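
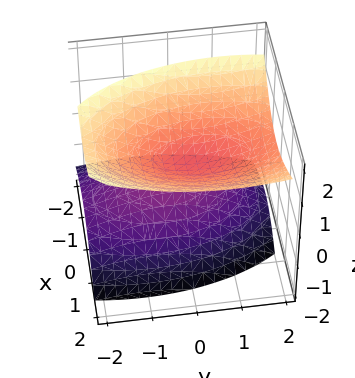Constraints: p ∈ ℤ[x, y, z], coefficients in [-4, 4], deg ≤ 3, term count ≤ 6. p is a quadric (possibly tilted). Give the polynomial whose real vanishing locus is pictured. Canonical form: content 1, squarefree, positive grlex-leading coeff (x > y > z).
3*x^2 - 2*x*z + y^2 - y*z - 3*z^2 + 1

1. There are 2 components. They look like related sheets of one shape, so recover p as a whole.
2. deg p = 2. The shape is more complex than any degree-1 surface.
3. Reading off the gridlines: the surface avoids every integer y-axis point in the box; no x-intercept at any integer in the box.
4. Solving for integer coefficients yields p as stated.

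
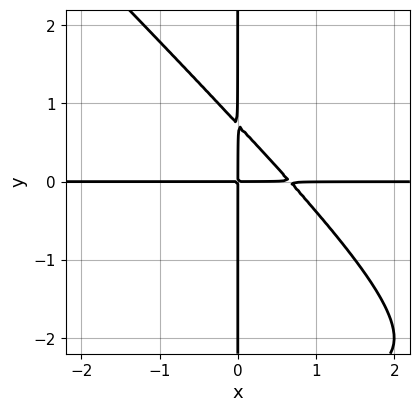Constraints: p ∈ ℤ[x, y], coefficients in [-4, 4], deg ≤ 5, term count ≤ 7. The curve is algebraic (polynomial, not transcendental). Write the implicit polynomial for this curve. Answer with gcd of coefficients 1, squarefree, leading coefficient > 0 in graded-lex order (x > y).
x^2*y^2 + x*y^3 + 3*x^2*y + 2*x*y^2 - 2*x*y

First, degree: a generic line meets the curve in up to 4 points, so deg p = 4.
Next, from the visible intercepts: every point of the x-axis in the box is on the curve; the visible y-axis segment lies entirely on the curve.
Finally, matching integer coefficients to the picture gives p.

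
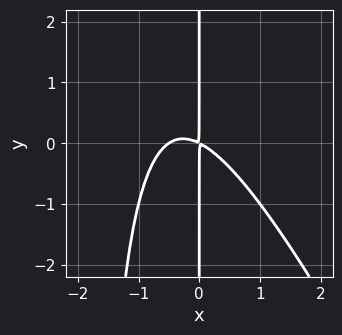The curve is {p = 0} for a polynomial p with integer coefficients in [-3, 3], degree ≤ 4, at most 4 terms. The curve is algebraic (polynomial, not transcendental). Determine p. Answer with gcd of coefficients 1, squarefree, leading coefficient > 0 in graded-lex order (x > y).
2*x^3 + x^2*y + x^2 + 2*x*y

1. The degree is 3 — no degree-2 curve has this shape.
2. Checking where it meets the axes: every point of the y-axis in the box is on the curve.
3. The integer polynomial consistent with all of this is the stated p.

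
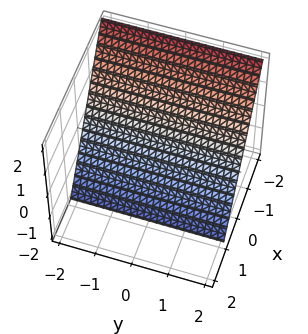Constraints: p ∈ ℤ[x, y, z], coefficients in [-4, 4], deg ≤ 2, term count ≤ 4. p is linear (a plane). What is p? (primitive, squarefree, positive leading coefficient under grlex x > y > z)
First, the degree is 1 — the surface is flat (a plane).
Next, from the axis intercepts and sections: it meets the z-axis at z = -1 (among the integer gridlines); it misses every integer gridline on the y-axis.
Finally, solving for integer coefficients yields p as stated.

3*x + 2*z + 2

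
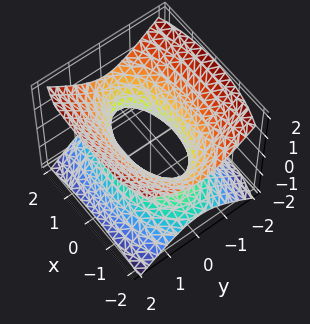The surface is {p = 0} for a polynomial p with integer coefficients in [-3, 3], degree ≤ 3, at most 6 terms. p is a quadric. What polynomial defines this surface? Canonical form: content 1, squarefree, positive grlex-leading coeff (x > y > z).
(a) Degree: an hourglass — one-sheet hyperboloid; a quadric, so deg p = 2.
(b) Symmetries: mirror symmetry y ↦ −y ⇒ only even powers of y; mirror symmetry x ↦ −x ⇒ only even powers of x; mirror symmetry z ↦ −z ⇒ only even powers of z.
(c) Against the integer gridlines: the surface avoids every integer z-axis point in the box.
(d) Assembling these constraints gives the stated polynomial.

x^2 + 3*y^2 - 3*z^2 - 2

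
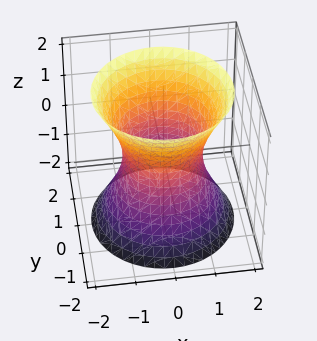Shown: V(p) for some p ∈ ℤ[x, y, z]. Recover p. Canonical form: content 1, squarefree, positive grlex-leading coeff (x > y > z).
First, deg p = 2. No degree-1 surface has this shape.
Then, symmetries: rotational symmetry about the z-axis ⇒ p depends on x, y only through x² + y².
Next, reading off the gridlines: it misses every integer gridline on the z-axis; the y-axis gridline crossings are at y ∈ {-1, 1}.
Finally, solving for integer coefficients yields p as stated. Check: (-1, 0, 0) on the x-axis lies on the surface, and p(-1, 0, 0) = 0. ✓

2*x^2 + 2*y^2 - z^2 - 2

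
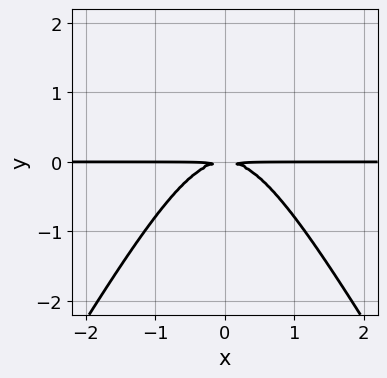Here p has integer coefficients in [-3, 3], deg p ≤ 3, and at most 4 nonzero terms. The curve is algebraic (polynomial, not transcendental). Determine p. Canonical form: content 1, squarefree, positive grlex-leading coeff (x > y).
(a) deg p = 3. No degree-2 curve has this shape.
(b) Symmetries: the x ↦ −x reflection is a symmetry, so x appears only in even powers.
(c) Observable constraints: every point of the x-axis in the box is on the curve.
(d) Solving for integer coefficients yields p as stated.

3*x^2*y - y^3 + 3*y^2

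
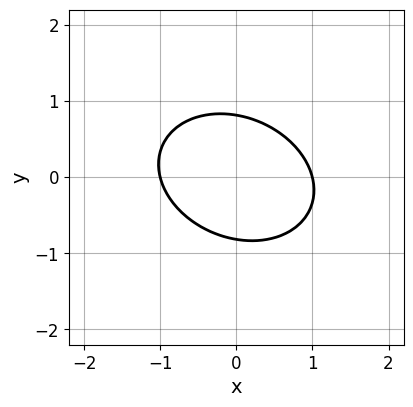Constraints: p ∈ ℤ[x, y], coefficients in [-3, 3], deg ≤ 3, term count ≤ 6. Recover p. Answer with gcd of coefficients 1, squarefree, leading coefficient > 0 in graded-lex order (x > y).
2*x^2 + x*y + 3*y^2 - 2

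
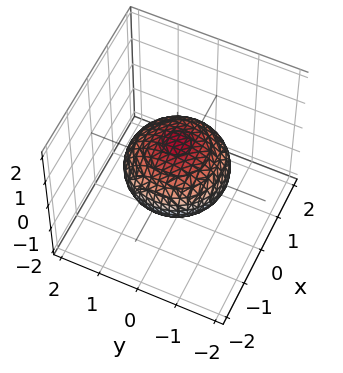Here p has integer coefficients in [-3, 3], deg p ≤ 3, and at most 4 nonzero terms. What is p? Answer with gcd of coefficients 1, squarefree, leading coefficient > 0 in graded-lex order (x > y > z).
2*x^2 + 2*y^2 + 3*z^2 - 3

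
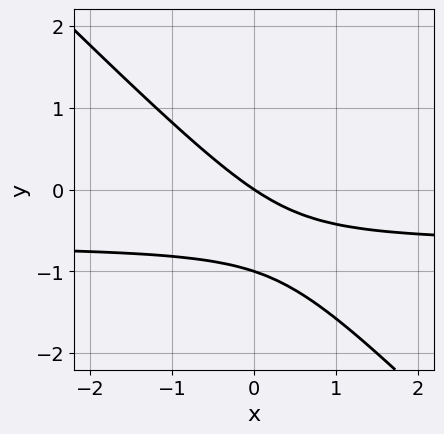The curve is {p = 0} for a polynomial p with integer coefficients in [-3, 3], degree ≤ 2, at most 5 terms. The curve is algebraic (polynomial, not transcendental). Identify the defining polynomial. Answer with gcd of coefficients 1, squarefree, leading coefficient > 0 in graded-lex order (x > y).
Degree: no degree-1 curve has this shape, so deg p = 2.
Reading off the gridlines: among the integer gridlines, it crosses the y-axis at y ∈ {-1, 0}; it meets the x-axis at x = 0 (among the integer gridlines).
Solving for integer coefficients yields p as stated.

3*x*y + 3*y^2 + 2*x + 3*y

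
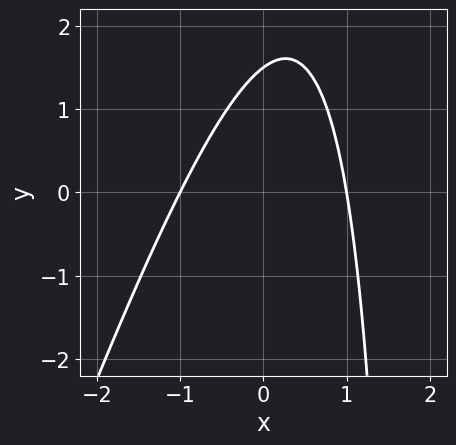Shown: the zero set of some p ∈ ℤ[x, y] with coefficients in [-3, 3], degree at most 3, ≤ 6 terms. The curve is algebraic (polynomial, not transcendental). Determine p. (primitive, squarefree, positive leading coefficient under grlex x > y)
3*x^2 - x*y + 2*y - 3

(a) deg p = 2. The shape is more complex than any degree-1 curve.
(b) From the visible intercepts: among the integer gridlines, it crosses the x-axis at x ∈ {-1, 1}.
(c) Together with the visible shape, these determine p as stated.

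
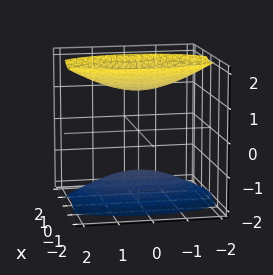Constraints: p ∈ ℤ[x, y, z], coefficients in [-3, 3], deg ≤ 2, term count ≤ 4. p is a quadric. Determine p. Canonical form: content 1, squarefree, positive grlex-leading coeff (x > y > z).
First, the picture has 2 separate pieces. They look like related sheets of one shape, so recover p as a whole.
Next, the degree is 2 — two separate bowl-shaped sheets opening away from each other; a quadric.
Next, symmetries: mirror symmetry z ↦ −z ⇒ only even powers of z; mirror symmetry x ↦ −x ⇒ only even powers of x; the y ↦ −y reflection is a symmetry, so y appears only in even powers.
Next, checking where it meets the axes: the surface avoids every integer y-axis point in the box; it misses every integer gridline on the x-axis.
Finally, putting this together gives p.

3*x^2 + y^2 - 2*z^2 + 3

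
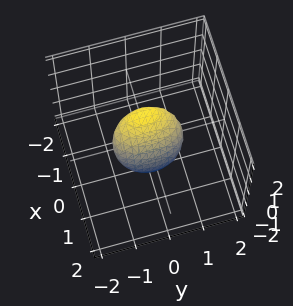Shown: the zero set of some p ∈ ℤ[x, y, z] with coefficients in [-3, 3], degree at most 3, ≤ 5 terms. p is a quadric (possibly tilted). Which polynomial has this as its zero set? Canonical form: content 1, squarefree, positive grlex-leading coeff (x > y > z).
First, the degree is 2 — no degree-1 surface has this shape.
Next, from the axis intercepts and sections: the y-axis gridline crossings are at y ∈ {-1, 1}.
Finally, assembling these constraints gives the stated polynomial.

3*x^2 + 3*x*z + y^2 + 2*z^2 - 1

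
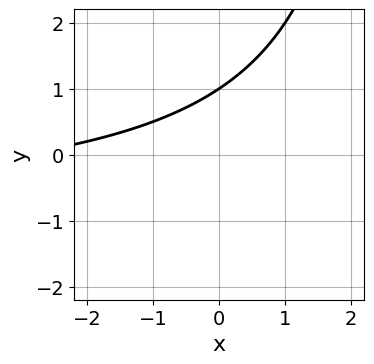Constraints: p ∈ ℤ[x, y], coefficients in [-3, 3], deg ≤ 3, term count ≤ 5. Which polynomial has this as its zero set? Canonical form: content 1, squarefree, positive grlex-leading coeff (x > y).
x*y + x - 3*y + 3

The degree is 2 — the shape is more complex than any degree-1 curve.
Against the integer gridlines: no x-intercept at any integer in the box; one y-axis crossing is at y = 1.
Solving for integer coefficients yields p as stated.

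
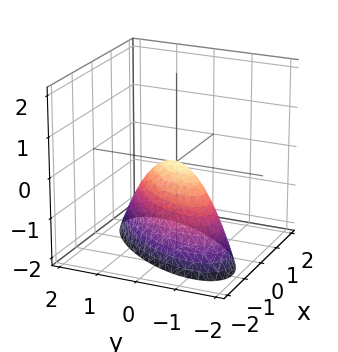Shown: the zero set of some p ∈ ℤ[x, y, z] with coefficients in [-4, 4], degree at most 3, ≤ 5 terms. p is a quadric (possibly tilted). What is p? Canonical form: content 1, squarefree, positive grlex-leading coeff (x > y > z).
3*x^2 - 3*x*y + 2*y^2 + 2*z

First, degree: a generic line meets the surface in up to 2 points, so deg p = 2.
Next, from the visible intercepts: it meets the y-axis at y = 0 (among the integer gridlines); it crosses the z-axis at the gridline z = 0; one x-axis crossing is at x = 0.
Finally, putting this together gives p.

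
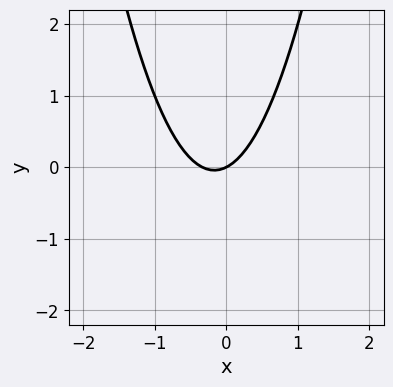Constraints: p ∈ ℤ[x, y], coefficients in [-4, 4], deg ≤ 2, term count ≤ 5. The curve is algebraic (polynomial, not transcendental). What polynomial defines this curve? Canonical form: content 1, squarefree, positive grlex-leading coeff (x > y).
The degree is 2 — no degree-1 curve has this shape.
Reading off the gridlines: it meets the x-axis at x = 0 (among the integer gridlines); it crosses the y-axis at the gridline y = 0.
Solving for integer coefficients yields p as stated.

3*x^2 + x - 2*y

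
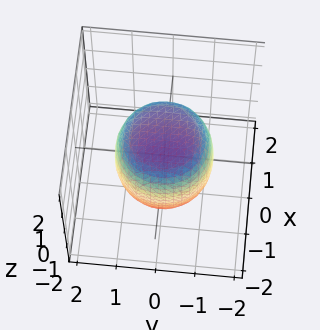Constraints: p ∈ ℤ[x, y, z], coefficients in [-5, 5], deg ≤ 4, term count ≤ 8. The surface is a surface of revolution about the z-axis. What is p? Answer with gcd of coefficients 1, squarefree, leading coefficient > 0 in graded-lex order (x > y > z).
2*x^4 + 4*x^2*y^2 + 2*y^4 - x^2 - y^2 + 2*z^2 - 3

1. Degree: a generic line meets the surface in up to 4 points, so deg p = 4.
2. Symmetries: the z-axis is an axis of rotation, so x and y enter only as x² + y².
3. Against the integer gridlines: a circular section at z = 1 has radius exactly 1.
4. Putting this together gives p.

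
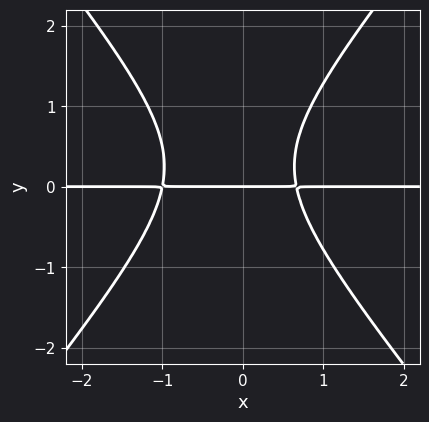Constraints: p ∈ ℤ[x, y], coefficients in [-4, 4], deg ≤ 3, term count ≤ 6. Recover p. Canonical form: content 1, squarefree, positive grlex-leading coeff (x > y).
3*x^2*y - 2*y^3 + x*y + y^2 - 2*y

First, degree: no degree-2 curve has this shape, so deg p = 3.
Then, observable constraints: it meets the y-axis at y = 0 (among the integer gridlines); every point of the x-axis in the box is on the curve.
Finally, putting this together gives p.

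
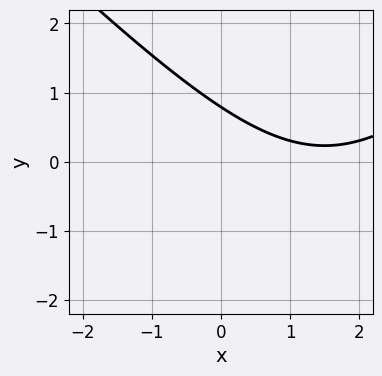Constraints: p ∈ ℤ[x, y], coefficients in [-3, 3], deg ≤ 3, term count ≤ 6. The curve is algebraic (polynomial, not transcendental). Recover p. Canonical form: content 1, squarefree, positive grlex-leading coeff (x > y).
x^2 - y^2 - 3*x - 3*y + 3

deg p = 2. The shape is more complex than any degree-1 curve.
Reading off the gridlines: it misses every integer gridline on the x-axis.
Fitting integer coefficients to these (and the overall shape) gives p.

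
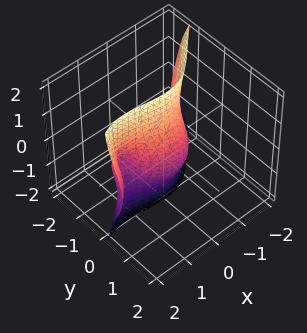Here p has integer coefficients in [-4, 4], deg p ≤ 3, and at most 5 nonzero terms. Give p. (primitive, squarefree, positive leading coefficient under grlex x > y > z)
Degree: a generic line meets the surface in up to 3 points, so deg p = 3.
Reading off the gridlines: it crosses the x-axis at the gridline x = 1; no z-intercept at any integer in the box.
Putting this together gives p.

x^3 - 3*y^3 - 2*y*z^2 - 2*x^2 + 1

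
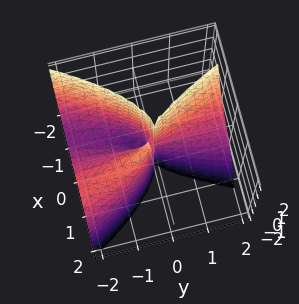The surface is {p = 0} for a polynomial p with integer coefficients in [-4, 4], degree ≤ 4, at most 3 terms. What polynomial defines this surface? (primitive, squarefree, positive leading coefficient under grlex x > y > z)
First, the degree is 3 — the shape is more complex than any degree-2 surface.
Next, against the integer gridlines: the visible z-axis segment lies entirely on the surface; it meets the x-axis at x = 0 (among the integer gridlines).
Finally, solving for integer coefficients yields p as stated. Check: (0, 2, 0) on the y-axis lies on the surface, and p(0, 2, 0) = 0. ✓

2*x^3 + y^2*z + 2*x*y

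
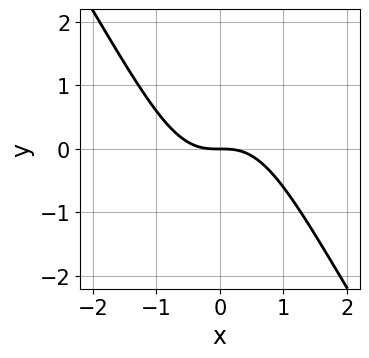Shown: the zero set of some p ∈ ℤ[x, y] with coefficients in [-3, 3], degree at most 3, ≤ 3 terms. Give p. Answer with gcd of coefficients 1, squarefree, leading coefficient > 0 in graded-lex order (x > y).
3*x^3 + 2*x^2*y + 3*y

deg p = 3. The shape is more complex than any degree-2 curve.
Observable constraints: one x-axis crossing is at x = 0; it meets the y-axis at y = 0 (among the integer gridlines).
These observations pin down the coefficients.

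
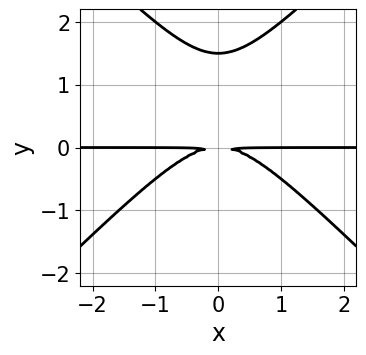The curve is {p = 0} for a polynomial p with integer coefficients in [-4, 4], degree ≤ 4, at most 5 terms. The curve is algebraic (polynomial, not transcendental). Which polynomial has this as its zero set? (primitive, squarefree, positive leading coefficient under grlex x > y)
2*x^2*y - 2*y^3 + 3*y^2

1. Degree: the shape is more complex than any degree-2 curve, so deg p = 3.
2. Symmetries: it's symmetric under x → −x, forcing even powers of x.
3. Against the integer gridlines: every point of the x-axis in the box is on the curve.
4. These observations pin down the coefficients.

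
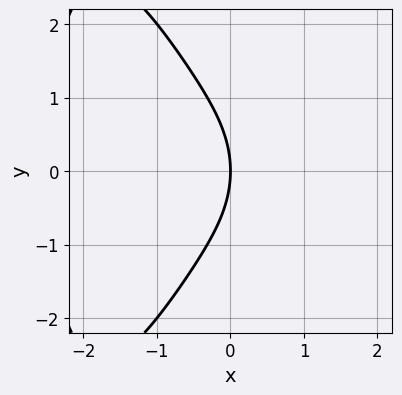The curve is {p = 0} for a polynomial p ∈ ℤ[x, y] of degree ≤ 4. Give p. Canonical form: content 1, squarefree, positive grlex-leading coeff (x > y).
(a) The degree is 4 — a generic line meets the curve in up to 4 points.
(b) Symmetries: mirror symmetry y ↦ −y ⇒ only even powers of y.
(c) Against the integer gridlines: it crosses the x-axis at the gridline x = 0; it meets the y-axis at y = 0 (among the integer gridlines).
(d) The integer polynomial consistent with all of this is the stated p.

x^4 + 2*x^3 + y^2 + 3*x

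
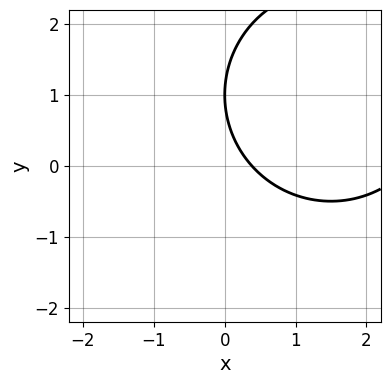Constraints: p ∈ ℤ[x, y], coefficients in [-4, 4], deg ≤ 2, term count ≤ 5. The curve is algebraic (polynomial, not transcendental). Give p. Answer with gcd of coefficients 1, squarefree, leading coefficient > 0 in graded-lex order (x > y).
x^2 + y^2 - 3*x - 2*y + 1

deg p = 2.
From the visible intercepts: it meets the y-axis at y = 1 (among the integer gridlines).
Solving for integer coefficients yields p as stated.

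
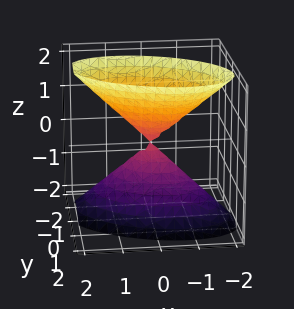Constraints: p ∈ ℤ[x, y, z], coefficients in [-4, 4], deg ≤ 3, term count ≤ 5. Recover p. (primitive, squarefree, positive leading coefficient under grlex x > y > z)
(a) The picture has 2 separate pieces.
(b) deg p = 2.
(c) Observable constraints: it meets the y-axis at y = 0 (among the integer gridlines); one z-axis crossing is at z = 0; it crosses the x-axis at the gridline x = 0.
(d) Fitting integer coefficients to these (and the overall shape) gives p.

x^2 + x*y + 2*y^2 - z^2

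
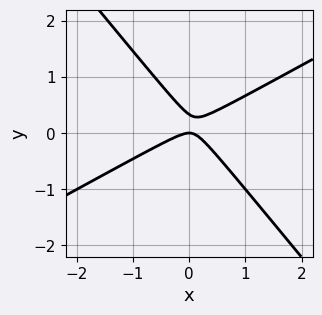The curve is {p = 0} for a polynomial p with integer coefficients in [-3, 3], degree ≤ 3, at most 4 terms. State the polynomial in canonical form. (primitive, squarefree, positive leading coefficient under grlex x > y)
2*x^2 - 2*x*y - 3*y^2 + y

Degree: no degree-1 curve has this shape, so deg p = 2.
From the axis intercepts and sections: one y-axis crossing is at y = 0; it crosses the x-axis at the gridline x = 0.
Putting this together gives p.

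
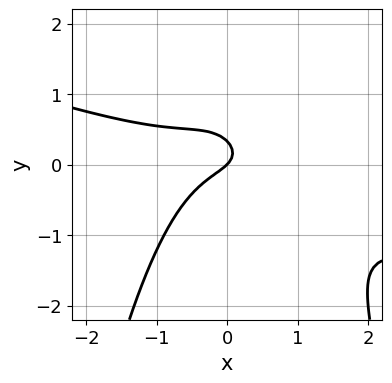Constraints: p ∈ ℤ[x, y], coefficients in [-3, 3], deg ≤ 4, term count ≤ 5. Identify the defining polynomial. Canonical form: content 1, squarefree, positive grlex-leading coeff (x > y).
deg p = 3. No degree-2 curve has this shape.
Against the integer gridlines: it meets the y-axis at y = 0 (among the integer gridlines); it meets the x-axis at x = 0 (among the integer gridlines).
Matching integer coefficients to the picture gives p.

x^3 + 3*x^2*y + 3*y^2 + x - y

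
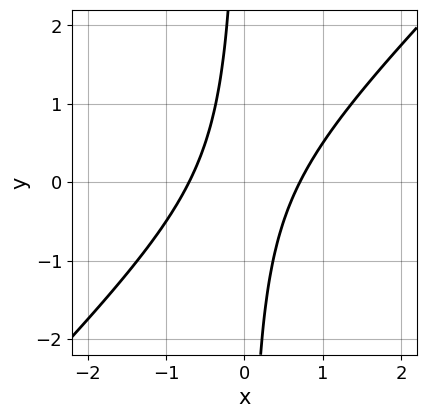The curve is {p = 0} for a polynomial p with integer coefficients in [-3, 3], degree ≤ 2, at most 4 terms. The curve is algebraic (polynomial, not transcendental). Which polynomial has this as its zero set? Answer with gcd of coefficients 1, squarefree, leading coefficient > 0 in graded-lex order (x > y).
(a) The degree is 2 — a generic line meets the curve in up to 2 points.
(b) From the visible intercepts: it misses every integer gridline on the y-axis.
(c) These observations pin down the coefficients.

2*x^2 - 2*x*y - 1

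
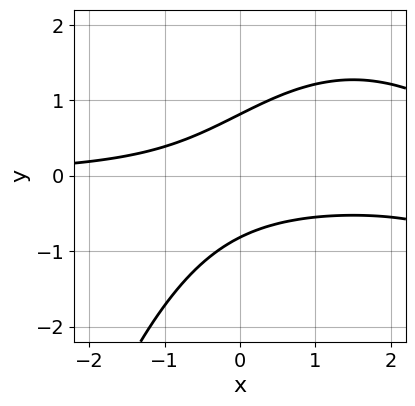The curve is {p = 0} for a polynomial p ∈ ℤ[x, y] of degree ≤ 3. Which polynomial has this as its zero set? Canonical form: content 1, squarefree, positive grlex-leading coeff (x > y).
1. Degree: the shape is more complex than any degree-2 curve, so deg p = 3.
2. Checking where it meets the axes: no x-intercept at any integer in the box.
3. These observations pin down the coefficients.

x^2*y - 3*x*y + 3*y^2 - 2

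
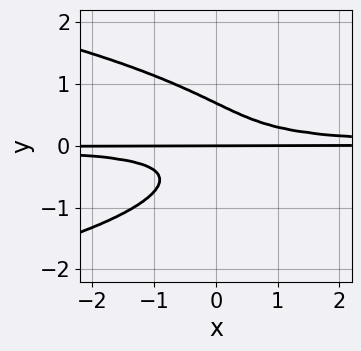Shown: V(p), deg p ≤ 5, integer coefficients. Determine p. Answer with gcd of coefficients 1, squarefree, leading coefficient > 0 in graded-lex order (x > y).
3*y^4 + 3*x*y^2 - y

(a) deg p = 4.
(b) Against the integer gridlines: the visible x-axis segment lies entirely on the curve; it crosses the y-axis at the gridline y = 0.
(c) Matching integer coefficients to the picture gives p.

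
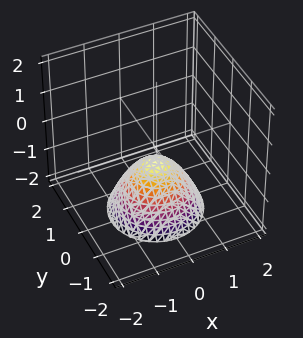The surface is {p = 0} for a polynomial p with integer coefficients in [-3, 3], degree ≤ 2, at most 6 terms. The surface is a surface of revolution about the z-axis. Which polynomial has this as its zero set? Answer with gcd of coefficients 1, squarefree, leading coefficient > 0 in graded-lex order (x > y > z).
2*x^2 + 2*y^2 + 2*z + 1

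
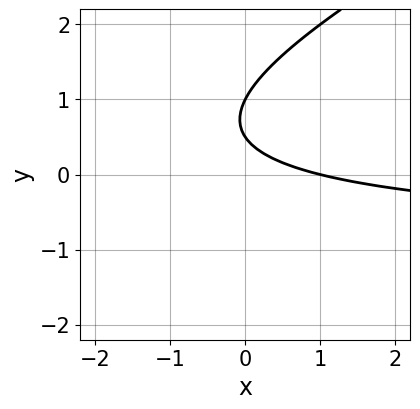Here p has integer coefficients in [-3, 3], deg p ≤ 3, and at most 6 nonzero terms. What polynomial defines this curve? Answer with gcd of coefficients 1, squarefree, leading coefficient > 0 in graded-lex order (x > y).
deg p = 2. A generic line meets the curve in up to 2 points.
Checking where it meets the axes: one x-axis crossing is at x = 1; one y-axis crossing is at y = 1.
Fitting integer coefficients to these (and the overall shape) gives p.

x*y - 2*y^2 + x + 3*y - 1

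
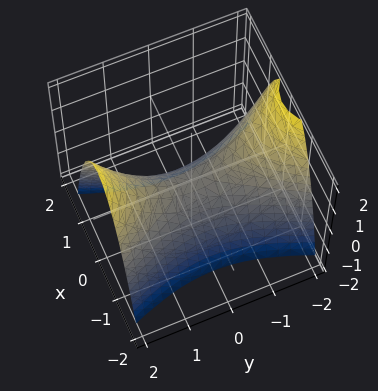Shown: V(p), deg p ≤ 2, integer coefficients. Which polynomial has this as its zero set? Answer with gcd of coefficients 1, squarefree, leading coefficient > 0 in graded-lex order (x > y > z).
3*x^2 - y^2 + 2*z

First, the degree is 2 — a hyperbolic paraboloid; a quadric.
Next, symmetries: mirror symmetry x ↦ −x ⇒ only even powers of x; mirror symmetry y ↦ −y ⇒ only even powers of y.
Then, reading off the gridlines: it crosses the x-axis at the gridline x = 0; it crosses the z-axis at the gridline z = 0.
Finally, solving for integer coefficients yields p as stated.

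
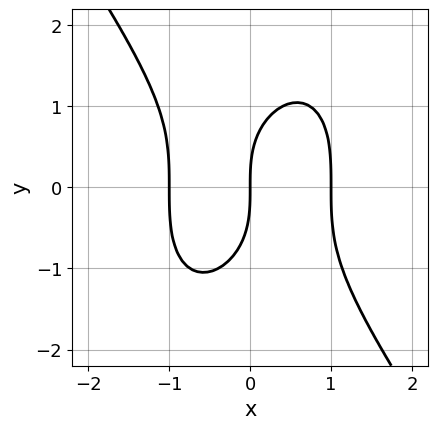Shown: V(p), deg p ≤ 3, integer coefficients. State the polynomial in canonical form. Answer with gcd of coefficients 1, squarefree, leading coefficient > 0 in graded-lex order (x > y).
(a) Degree: no degree-2 curve has this shape, so deg p = 3.
(b) Checking where it meets the axes: it meets the y-axis at y = 0 (among the integer gridlines); the x-axis gridline crossings are at x ∈ {-1, 0, 1}.
(c) Putting this together gives p.

3*x^3 + y^3 - 3*x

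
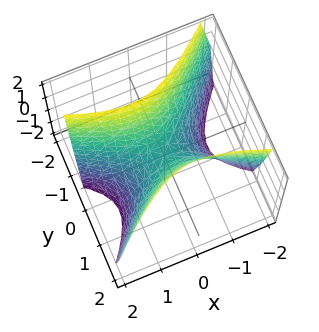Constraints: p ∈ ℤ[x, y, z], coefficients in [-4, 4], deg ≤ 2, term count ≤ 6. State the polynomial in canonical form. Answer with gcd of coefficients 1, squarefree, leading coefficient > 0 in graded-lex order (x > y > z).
1. Degree: a generic line meets the surface in up to 2 points, so deg p = 2.
2. Checking where it meets the axes: it crosses the x-axis at the gridline x = 0; it meets the z-axis at z = 0 (among the integer gridlines); one y-axis crossing is at y = 0.
3. Solving for integer coefficients yields p as stated.

x^2 + x*y - 2*y^2 + z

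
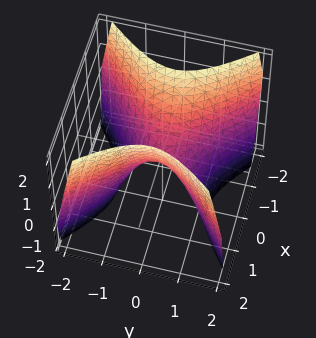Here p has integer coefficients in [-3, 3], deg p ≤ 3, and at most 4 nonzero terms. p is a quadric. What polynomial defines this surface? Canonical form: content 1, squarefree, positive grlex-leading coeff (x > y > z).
3*x^2 - 3*y^2 - 2*z

First, degree: a hyperbolic paraboloid; a quadric, so deg p = 2.
Then, symmetries: mirror symmetry y ↦ −y ⇒ only even powers of y; the x ↦ −x reflection is a symmetry, so x appears only in even powers.
Next, observable constraints: one y-axis crossing is at y = 0; it meets the x-axis at x = 0 (among the integer gridlines).
Finally, assembling these constraints gives the stated polynomial.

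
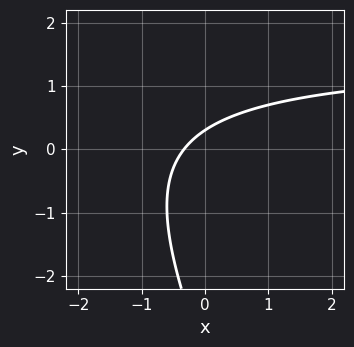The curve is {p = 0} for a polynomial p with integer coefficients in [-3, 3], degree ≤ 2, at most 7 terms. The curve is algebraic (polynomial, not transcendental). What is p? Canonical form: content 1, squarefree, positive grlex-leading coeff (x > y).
2*x*y + y^2 - 3*x + 3*y - 1

First, deg p = 2. A generic line meets the curve in up to 2 points.
Finally, putting this together gives p.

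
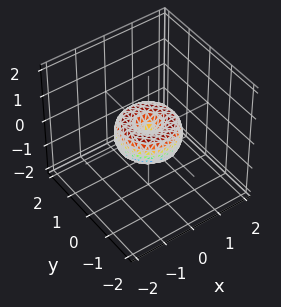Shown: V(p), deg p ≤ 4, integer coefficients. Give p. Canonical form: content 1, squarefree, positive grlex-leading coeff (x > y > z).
Degree: a generic line meets the surface in up to 4 points, so deg p = 4.
Symmetries: every cross-section ⟂ z is a circle, so x, y appear only via x² + y².
From the visible intercepts: one z-axis crossing is at z = 0; a circular section at z = 0 has radius exactly 1; among the integer gridlines, it crosses the y-axis at y ∈ {-1, 0, 1}.
Matching integer coefficients to the picture gives p. Check: (-1, 0, 0) on the x-axis lies on the surface, and p(-1, 0, 0) = 0. ✓

x^4 + 2*x^2*y^2 + y^4 - x^2 - y^2 + z^2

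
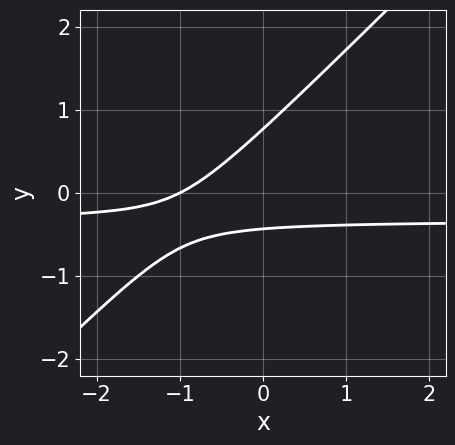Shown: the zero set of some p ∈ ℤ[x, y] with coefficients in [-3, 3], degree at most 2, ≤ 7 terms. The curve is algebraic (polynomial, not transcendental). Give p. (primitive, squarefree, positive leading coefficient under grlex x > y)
3*x*y - 3*y^2 + x + y + 1

First, the degree is 2 — a generic line meets the curve in up to 2 points.
Then, observable constraints: it crosses the x-axis at the gridline x = -1.
Finally, putting this together gives p.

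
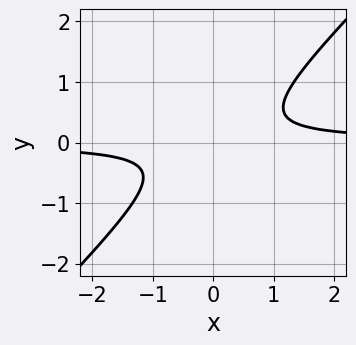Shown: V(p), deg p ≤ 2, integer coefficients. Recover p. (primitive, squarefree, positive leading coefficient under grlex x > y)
3*x*y - 3*y^2 - 1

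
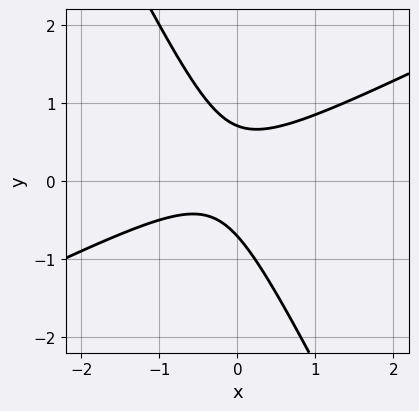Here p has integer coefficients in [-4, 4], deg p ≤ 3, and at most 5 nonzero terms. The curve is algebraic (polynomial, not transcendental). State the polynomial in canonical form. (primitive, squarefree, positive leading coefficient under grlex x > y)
2*x^2 - 3*x*y - 2*y^2 + x + 1

(a) The degree is 2 — a generic line meets the curve in up to 2 points.
(b) Reading off the gridlines: the curve avoids every integer x-axis point in the box.
(c) The integer polynomial consistent with all of this is the stated p.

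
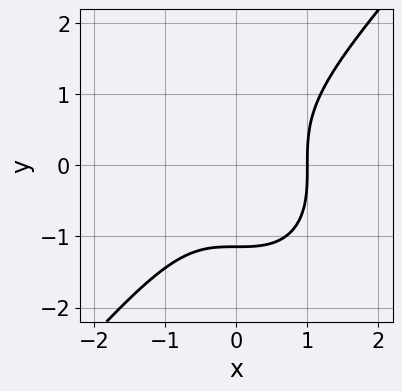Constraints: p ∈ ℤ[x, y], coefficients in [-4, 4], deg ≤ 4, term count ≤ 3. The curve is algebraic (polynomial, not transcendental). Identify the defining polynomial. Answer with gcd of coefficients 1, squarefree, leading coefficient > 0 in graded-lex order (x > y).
deg p = 3. The shape is more complex than any degree-2 curve.
Reading off the gridlines: it crosses the x-axis at the gridline x = 1.
Solving for integer coefficients yields p as stated.

3*x^3 - 2*y^3 - 3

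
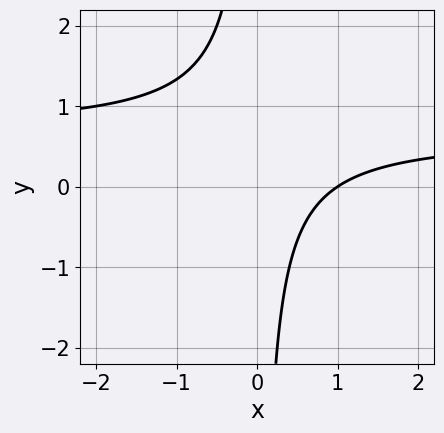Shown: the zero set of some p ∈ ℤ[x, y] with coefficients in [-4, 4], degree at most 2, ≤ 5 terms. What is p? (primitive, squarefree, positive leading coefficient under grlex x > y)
3*x*y - 2*x + 2

(a) deg p = 2. No degree-1 curve has this shape.
(b) Reading off the gridlines: it crosses the x-axis at the gridline x = 1; it misses every integer gridline on the y-axis.
(c) The integer polynomial consistent with all of this is the stated p.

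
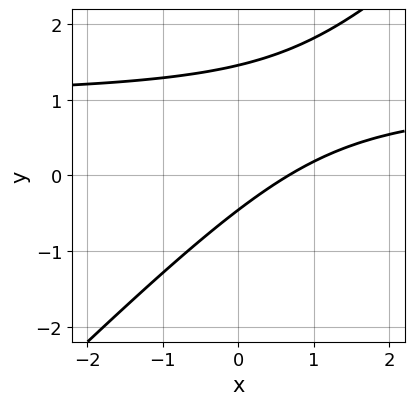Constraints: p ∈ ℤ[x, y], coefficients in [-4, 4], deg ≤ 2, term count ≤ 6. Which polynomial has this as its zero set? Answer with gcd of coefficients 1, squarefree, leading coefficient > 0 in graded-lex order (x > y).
3*x*y - 3*y^2 - 3*x + 3*y + 2

First, deg p = 2. No degree-1 curve has this shape.
Finally, the integer polynomial consistent with all of this is the stated p.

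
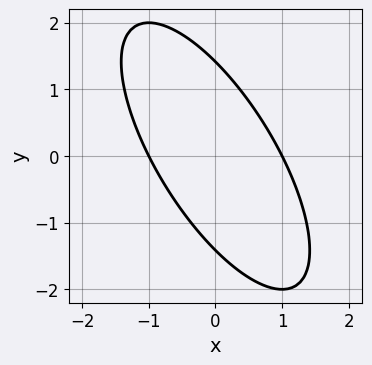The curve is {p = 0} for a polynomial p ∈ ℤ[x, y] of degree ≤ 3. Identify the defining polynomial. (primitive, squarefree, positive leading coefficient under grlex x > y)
1. The degree is 2 — a generic line meets the curve in up to 2 points.
2. From the visible intercepts: the x-axis gridline crossings are at x ∈ {-1, 1}.
3. Together with the visible shape, these determine p as stated.

2*x^2 + 2*x*y + y^2 - 2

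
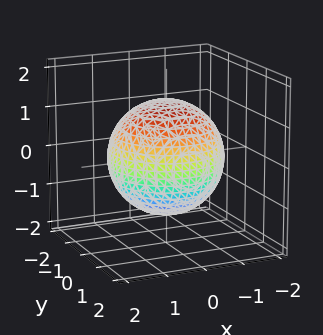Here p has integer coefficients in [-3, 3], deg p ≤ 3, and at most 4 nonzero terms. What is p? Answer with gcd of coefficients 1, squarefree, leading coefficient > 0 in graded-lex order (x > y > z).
1. The degree is 2 — a closed, bounded, convex surface; a quadric.
2. Symmetries: every cross-section ⟂ z is a circle, so x, y appear only via x² + y²; it's symmetric under z → −z, forcing even powers of z.
3. Reading off the gridlines: a circular section at z = -1 has radius exactly 1.
4. Solving for integer coefficients yields p as stated.

x^2 + y^2 + z^2 - 2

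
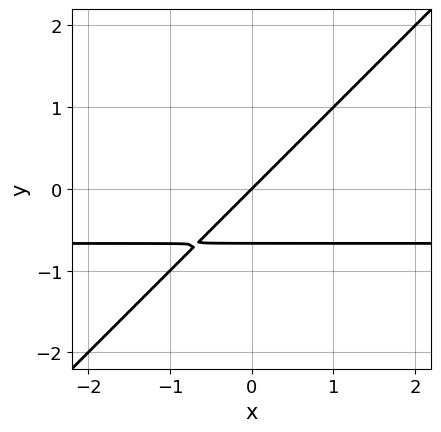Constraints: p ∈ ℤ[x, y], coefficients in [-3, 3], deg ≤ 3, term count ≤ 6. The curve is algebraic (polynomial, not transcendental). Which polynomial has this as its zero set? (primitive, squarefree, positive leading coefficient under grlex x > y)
3*x*y - 3*y^2 + 2*x - 2*y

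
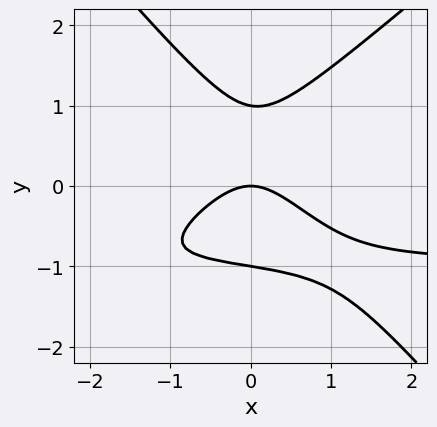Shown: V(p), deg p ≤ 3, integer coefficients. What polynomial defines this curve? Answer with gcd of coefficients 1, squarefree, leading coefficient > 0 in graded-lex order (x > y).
3*x^2*y - x*y^2 - 3*y^3 + 3*x^2 + 3*y

First, degree: a generic line meets the curve in up to 3 points, so deg p = 3.
Next, observable constraints: among the integer gridlines, it crosses the y-axis at y ∈ {-1, 0, 1}; one x-axis crossing is at x = 0.
Finally, fitting integer coefficients to these (and the overall shape) gives p.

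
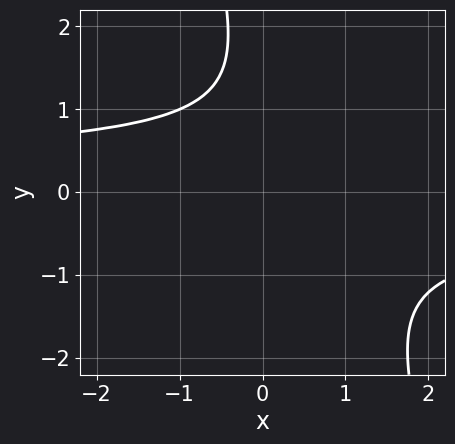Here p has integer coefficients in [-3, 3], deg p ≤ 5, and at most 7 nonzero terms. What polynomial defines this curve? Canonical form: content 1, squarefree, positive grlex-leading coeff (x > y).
3*x*y^3 + y^4 - 2*y^3 + 2*y^2 + 2

(a) Degree: a generic line meets the curve in up to 4 points, so deg p = 4.
(b) Against the integer gridlines: no x-intercept at any integer in the box; the curve avoids every integer y-axis point in the box.
(c) Fitting integer coefficients to these (and the overall shape) gives p.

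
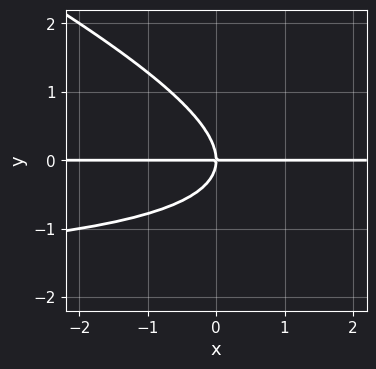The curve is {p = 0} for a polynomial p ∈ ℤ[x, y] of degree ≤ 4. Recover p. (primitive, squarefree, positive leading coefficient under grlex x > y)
First, degree: the shape is more complex than any degree-2 curve, so deg p = 3.
Next, from the visible intercepts: one y-axis crossing is at y = 0; the visible x-axis segment lies entirely on the curve.
Finally, matching integer coefficients to the picture gives p.

x*y^2 + 2*y^3 + 2*x*y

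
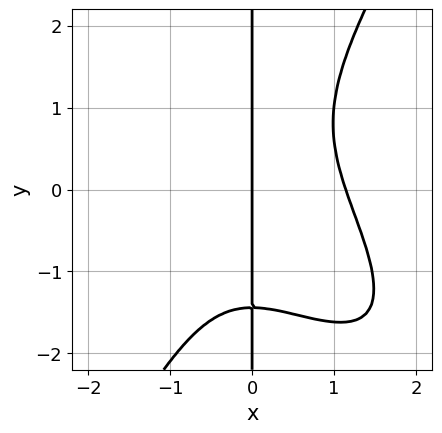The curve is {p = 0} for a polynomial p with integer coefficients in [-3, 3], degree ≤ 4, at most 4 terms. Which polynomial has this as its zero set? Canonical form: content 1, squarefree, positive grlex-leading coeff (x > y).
2*x^4 + 2*x^3*y - x*y^3 - 3*x

1. Degree: a generic line meets the curve in up to 4 points, so deg p = 4.
2. From the axis intercepts and sections: one x-axis crossing is at x = 0; every point of the y-axis in the box is on the curve.
3. Matching integer coefficients to the picture gives p.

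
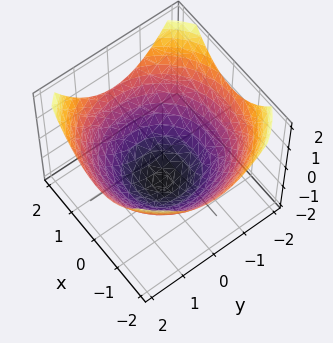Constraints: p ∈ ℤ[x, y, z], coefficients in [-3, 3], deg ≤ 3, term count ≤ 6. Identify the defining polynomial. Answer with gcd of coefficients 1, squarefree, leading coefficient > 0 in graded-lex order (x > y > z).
x^2 + y^2 - 2*z - 3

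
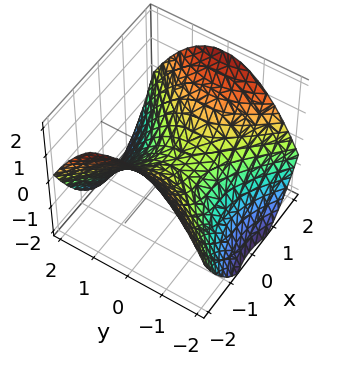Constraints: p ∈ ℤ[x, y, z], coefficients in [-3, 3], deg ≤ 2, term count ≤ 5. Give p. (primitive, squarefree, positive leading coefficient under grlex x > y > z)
(a) deg p = 2. A saddle surface; a quadric.
(b) Symmetries: it's symmetric under x → −x, forcing even powers of x; mirror symmetry y ↦ −y ⇒ only even powers of y.
(c) Observable constraints: it crosses the z-axis at the gridline z = 0; one x-axis crossing is at x = 0; one y-axis crossing is at y = 0.
(d) Assembling these constraints gives the stated polynomial.

x^2 - y^2 - 2*z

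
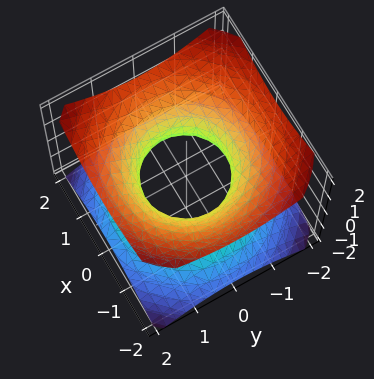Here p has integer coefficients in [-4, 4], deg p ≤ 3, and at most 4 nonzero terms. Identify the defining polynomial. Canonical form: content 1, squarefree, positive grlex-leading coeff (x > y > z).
2*x^2 + 2*y^2 - 3*z^2 - 2

(a) deg p = 2. One connected sheet with a waist; a quadric.
(b) Symmetries: it's symmetric under z → −z, forcing even powers of z; the z-axis is an axis of rotation, so x and y enter only as x² + y².
(c) From the visible intercepts: the surface avoids every integer z-axis point in the box; a circular section at z = 0 has radius exactly 1.
(d) Matching integer coefficients to the picture gives p. Check: (0, -1, 0) on the y-axis lies on the surface, and p(0, -1, 0) = 0. ✓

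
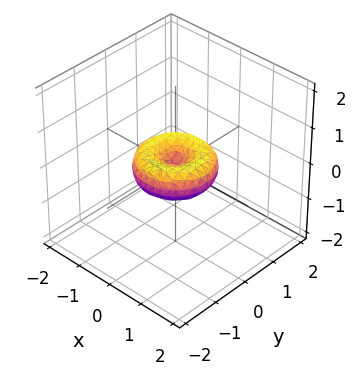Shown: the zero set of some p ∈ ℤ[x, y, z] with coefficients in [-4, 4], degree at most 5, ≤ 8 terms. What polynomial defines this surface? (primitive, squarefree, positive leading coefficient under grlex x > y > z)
2*x^4 + 4*x^2*y^2 + 2*y^4 - 2*x^2 - 2*y^2 + 3*z^2

1. deg p = 4. A generic line meets the surface in up to 4 points.
2. Symmetries: rotational symmetry about the z-axis ⇒ p depends on x, y only through x² + y².
3. From the axis intercepts and sections: among the integer gridlines, it crosses the x-axis at x ∈ {-1, 0, 1}; it meets the z-axis at z = 0 (among the integer gridlines); a circular section at z = 0 has radius exactly 1; the y-axis gridline crossings are at y ∈ {-1, 0, 1}.
4. Assembling these constraints gives the stated polynomial.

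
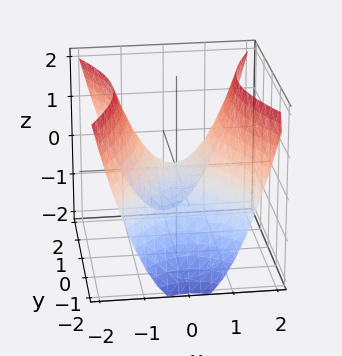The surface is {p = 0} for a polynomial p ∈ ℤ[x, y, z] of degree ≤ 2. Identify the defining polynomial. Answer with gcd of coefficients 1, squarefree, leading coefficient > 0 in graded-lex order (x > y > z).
First, the degree is 2 — a hyperbolic paraboloid; a quadric.
Next, symmetries: it's symmetric under y → −y, forcing even powers of y; mirror symmetry x ↦ −x ⇒ only even powers of x.
Next, against the integer gridlines: it meets the y-axis at y = 0 (among the integer gridlines); it crosses the z-axis at the gridline z = 0.
Finally, these observations pin down the coefficients.

2*x^2 - y^2 - 2*z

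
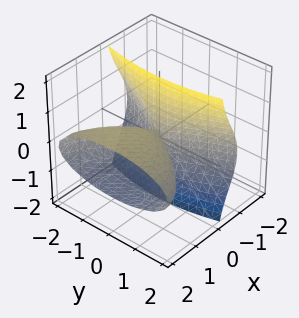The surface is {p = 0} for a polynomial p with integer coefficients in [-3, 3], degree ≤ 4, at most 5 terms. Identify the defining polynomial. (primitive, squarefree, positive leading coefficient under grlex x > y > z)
x^3 + 3*x*z^2 - 3*x^2 + x*z + y^2

(a) Degree: a generic line meets the surface in up to 3 points, so deg p = 3.
(b) Reading off the gridlines: one x-axis crossing is at x = 0; every point of the z-axis in the box is on the surface; it meets the y-axis at y = 0 (among the integer gridlines).
(c) The integer polynomial consistent with all of this is the stated p.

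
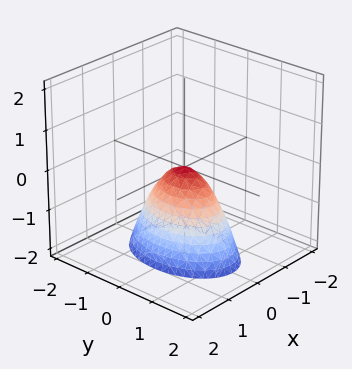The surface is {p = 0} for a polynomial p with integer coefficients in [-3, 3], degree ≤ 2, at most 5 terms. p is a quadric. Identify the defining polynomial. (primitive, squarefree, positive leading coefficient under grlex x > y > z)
2*x^2 + y^2 + z

deg p = 2. A single bowl opening along one axis; a quadric.
Symmetries: the x ↦ −x reflection is a symmetry, so x appears only in even powers; the y ↦ −y reflection is a symmetry, so y appears only in even powers.
Checking where it meets the axes: it crosses the y-axis at the gridline y = 0; it meets the x-axis at x = 0 (among the integer gridlines); one z-axis crossing is at z = 0.
Matching integer coefficients to the picture gives p.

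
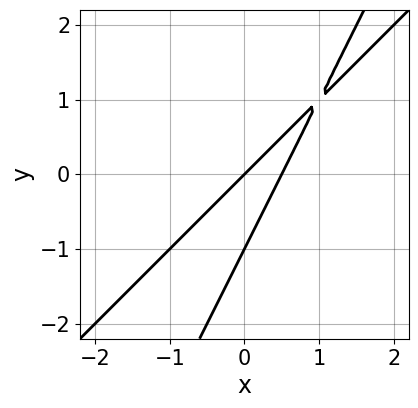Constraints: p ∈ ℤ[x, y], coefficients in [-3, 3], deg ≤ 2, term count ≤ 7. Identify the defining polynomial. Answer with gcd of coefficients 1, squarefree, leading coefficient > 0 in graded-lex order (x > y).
(a) The degree is 2 — the shape is more complex than any degree-1 curve.
(b) Checking where it meets the axes: among the integer gridlines, it crosses the y-axis at y ∈ {-1, 0}; it crosses the x-axis at the gridline x = 0.
(c) Fitting integer coefficients to these (and the overall shape) gives p.

2*x^2 - 3*x*y + y^2 - x + y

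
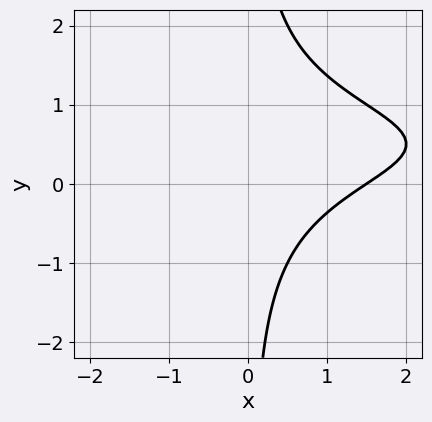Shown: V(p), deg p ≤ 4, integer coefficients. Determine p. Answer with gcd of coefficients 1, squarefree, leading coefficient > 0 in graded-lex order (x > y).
2*x*y^2 - 2*x*y + 2*x - 3

deg p = 3. A generic line meets the curve in up to 3 points.
From the visible intercepts: the curve avoids every integer y-axis point in the box.
Solving for integer coefficients yields p as stated.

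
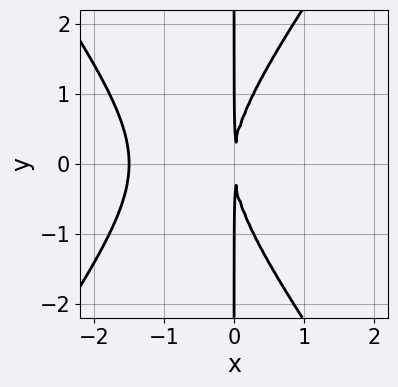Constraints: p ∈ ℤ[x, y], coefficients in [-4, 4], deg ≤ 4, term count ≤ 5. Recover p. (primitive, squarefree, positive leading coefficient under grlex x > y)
2*x^3 - x*y^2 + 3*x^2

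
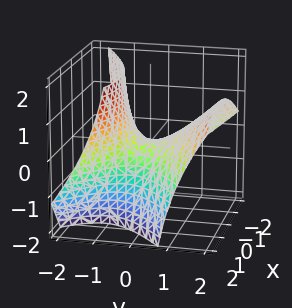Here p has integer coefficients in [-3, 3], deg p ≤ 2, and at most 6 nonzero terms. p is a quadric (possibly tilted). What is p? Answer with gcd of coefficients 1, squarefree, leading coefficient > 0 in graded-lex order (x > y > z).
(a) deg p = 2. A generic line meets the surface in up to 2 points.
(b) Observable constraints: it meets the y-axis at y = 0 (among the integer gridlines); one x-axis crossing is at x = 0; one z-axis crossing is at z = 0.
(c) Fitting integer coefficients to these (and the overall shape) gives p.

x^2 - x*z - 2*y^2 + 2*y*z + 2*z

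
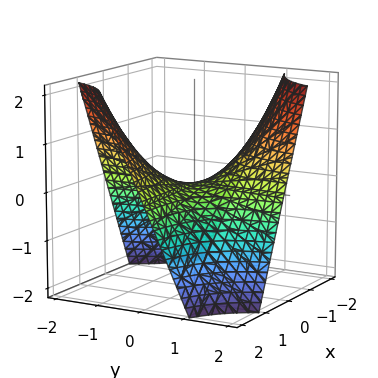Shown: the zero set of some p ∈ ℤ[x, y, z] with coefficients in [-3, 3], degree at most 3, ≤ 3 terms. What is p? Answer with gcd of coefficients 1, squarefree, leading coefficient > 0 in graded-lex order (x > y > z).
First, the degree is 2 — a hyperbolic paraboloid; a quadric.
Next, from the visible intercepts: every point of the x-axis in the box is on the surface; it meets the z-axis at z = 0 (among the integer gridlines).
Finally, putting this together gives p.

x*y + z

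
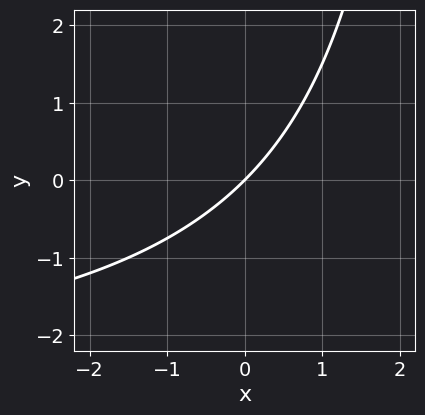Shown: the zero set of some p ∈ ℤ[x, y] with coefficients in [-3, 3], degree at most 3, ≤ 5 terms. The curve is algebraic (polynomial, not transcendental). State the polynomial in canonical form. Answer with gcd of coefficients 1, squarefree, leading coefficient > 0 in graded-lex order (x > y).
x*y + 3*x - 3*y

1. Degree: the shape is more complex than any degree-1 curve, so deg p = 2.
2. Against the integer gridlines: it meets the x-axis at x = 0 (among the integer gridlines); one y-axis crossing is at y = 0.
3. Matching integer coefficients to the picture gives p.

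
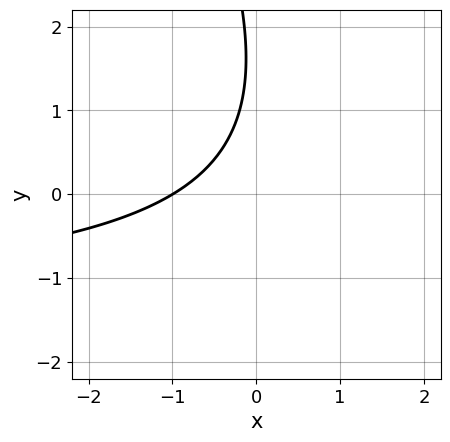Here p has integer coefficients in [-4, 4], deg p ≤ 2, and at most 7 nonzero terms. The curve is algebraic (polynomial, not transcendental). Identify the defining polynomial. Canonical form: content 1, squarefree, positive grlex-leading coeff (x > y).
First, the degree is 2 — a generic line meets the curve in up to 2 points.
Then, against the integer gridlines: the curve avoids every integer y-axis point in the box; it crosses the x-axis at the gridline x = -1.
Finally, together with the visible shape, these determine p as stated.

2*x*y + y^2 + 3*x - 3*y + 3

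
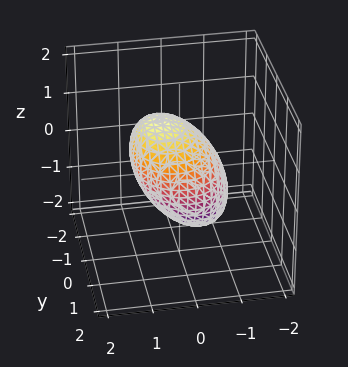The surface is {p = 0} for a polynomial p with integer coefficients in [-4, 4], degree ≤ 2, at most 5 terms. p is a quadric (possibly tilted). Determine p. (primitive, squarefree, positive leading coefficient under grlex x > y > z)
(a) deg p = 2. The shape is more complex than any degree-1 surface.
(b) Observable constraints: among the integer gridlines, it crosses the x-axis at x ∈ {-1, 1}.
(c) Matching integer coefficients to the picture gives p.

3*x^2 - 2*x*z + 2*y^2 + 2*z^2 - 3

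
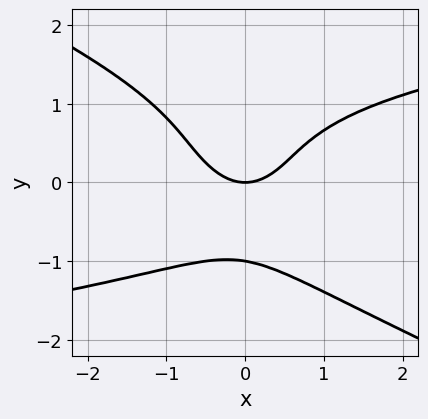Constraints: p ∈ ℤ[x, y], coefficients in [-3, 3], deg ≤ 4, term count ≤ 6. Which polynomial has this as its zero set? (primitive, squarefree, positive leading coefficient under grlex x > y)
x*y^3 + 2*y^4 - 2*x^2 + 2*y

(a) Degree: the shape is more complex than any degree-3 curve, so deg p = 4.
(b) From the axis intercepts and sections: it meets the x-axis at x = 0 (among the integer gridlines); the y-axis gridline crossings are at y ∈ {-1, 0}.
(c) Assembling these constraints gives the stated polynomial.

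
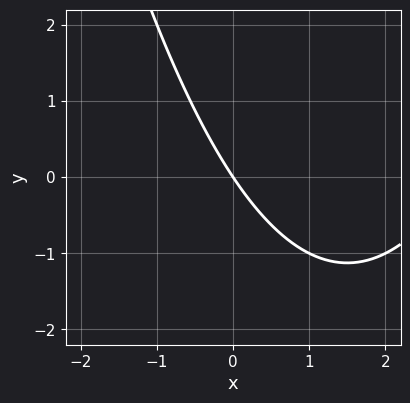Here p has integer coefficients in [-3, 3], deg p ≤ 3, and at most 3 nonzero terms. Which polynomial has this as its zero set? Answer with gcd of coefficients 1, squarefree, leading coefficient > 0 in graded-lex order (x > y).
x^2 - 3*x - 2*y

1. deg p = 2. The shape is more complex than any degree-1 curve.
2. From the visible intercepts: it crosses the y-axis at the gridline y = 0; it meets the x-axis at x = 0 (among the integer gridlines).
3. Together with the visible shape, these determine p as stated.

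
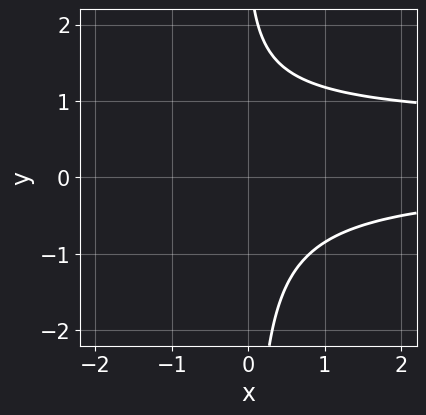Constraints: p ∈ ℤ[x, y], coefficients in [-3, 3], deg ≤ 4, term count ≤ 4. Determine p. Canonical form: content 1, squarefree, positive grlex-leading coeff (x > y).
(a) deg p = 3.
(b) Observable constraints: no y-intercept at any integer in the box; the curve avoids every integer x-axis point in the box.
(c) Putting this together gives p.

3*x*y^2 - 2*x*y + y - 3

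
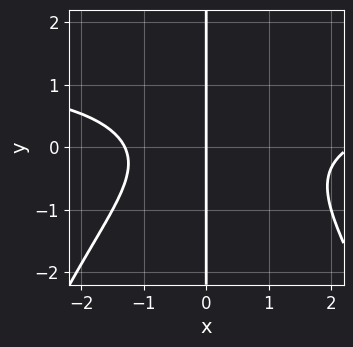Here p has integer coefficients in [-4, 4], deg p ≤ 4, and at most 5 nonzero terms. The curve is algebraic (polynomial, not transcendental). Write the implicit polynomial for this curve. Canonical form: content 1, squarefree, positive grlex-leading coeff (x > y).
(a) Degree: the shape is more complex than any degree-3 curve, so deg p = 4.
(b) Observable constraints: it crosses the x-axis at the gridline x = 0; the visible y-axis segment lies entirely on the curve.
(c) Assembling these constraints gives the stated polynomial.

x^3*y - x^3 + 3*x*y^2 + x^2 + 3*x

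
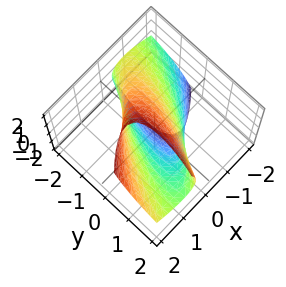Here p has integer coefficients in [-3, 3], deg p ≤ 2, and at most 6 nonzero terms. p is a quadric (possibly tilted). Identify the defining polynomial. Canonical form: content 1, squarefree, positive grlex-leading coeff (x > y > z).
3*x^2 - 3*x*y - 3*x*z + y^2 + z^2 - 2

Degree: a generic line meets the surface in up to 2 points, so deg p = 2.
Solving for integer coefficients yields p as stated.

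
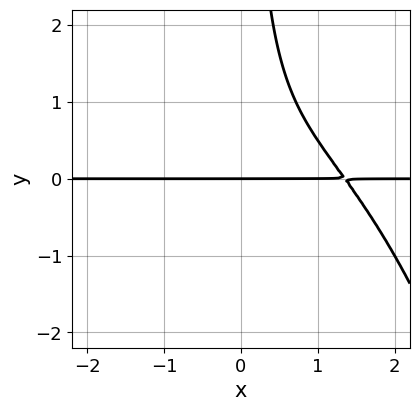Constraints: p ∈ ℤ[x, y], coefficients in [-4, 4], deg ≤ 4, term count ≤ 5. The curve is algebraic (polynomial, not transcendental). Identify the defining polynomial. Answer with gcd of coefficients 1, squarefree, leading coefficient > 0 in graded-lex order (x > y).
x^3*y - x^2*y + 2*x*y^2 + x*y - 2*y

1. The degree is 4 — a generic line meets the curve in up to 4 points.
2. Reading off the gridlines: one y-axis crossing is at y = 0; every point of the x-axis in the box is on the curve.
3. Solving for integer coefficients yields p as stated.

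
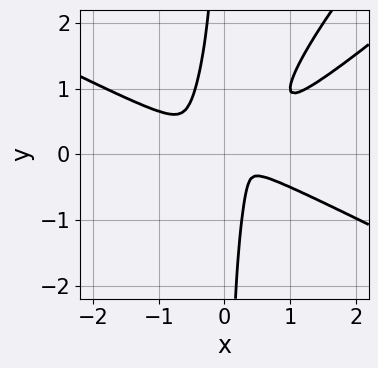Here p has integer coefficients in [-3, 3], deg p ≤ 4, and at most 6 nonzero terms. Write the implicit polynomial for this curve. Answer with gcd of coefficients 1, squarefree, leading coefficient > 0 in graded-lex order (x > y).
x^4 - 3*x^2*y^2 + 2*x*y^3 - x*y^2 + y^2

(a) deg p = 4. The shape is more complex than any degree-3 curve.
(b) Putting this together gives p.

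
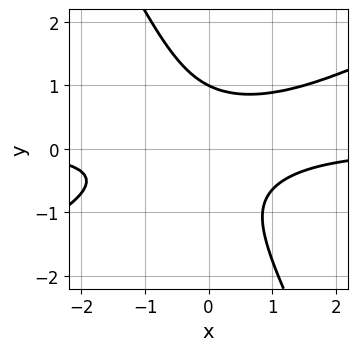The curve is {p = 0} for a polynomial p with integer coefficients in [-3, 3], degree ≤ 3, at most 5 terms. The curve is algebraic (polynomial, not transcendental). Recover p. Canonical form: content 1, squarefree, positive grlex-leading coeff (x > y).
2*x^2*y - 3*x*y^2 - 2*y^3 + 2

(a) The degree is 3 — a generic line meets the curve in up to 3 points.
(b) From the axis intercepts and sections: it meets the y-axis at y = 1 (among the integer gridlines); the curve avoids every integer x-axis point in the box.
(c) These observations pin down the coefficients.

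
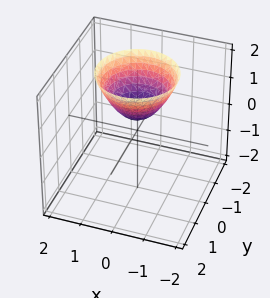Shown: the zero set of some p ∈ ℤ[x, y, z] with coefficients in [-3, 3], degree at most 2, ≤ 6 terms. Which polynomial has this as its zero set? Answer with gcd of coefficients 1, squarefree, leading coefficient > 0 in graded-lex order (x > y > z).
2*x^2 + 2*y^2 - 2*z + 1

First, deg p = 2.
Then, symmetries: the z-axis is an axis of rotation, so x and y enter only as x² + y².
Then, against the integer gridlines: no x-intercept at any integer in the box; it misses every integer gridline on the y-axis; a circular section at z = 1 has radius between 0 and 1.
Finally, assembling these constraints gives the stated polynomial.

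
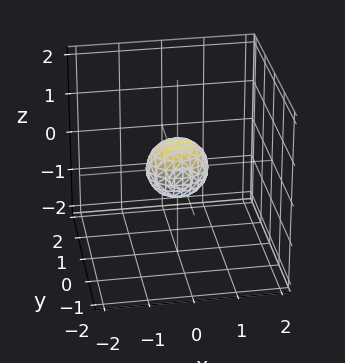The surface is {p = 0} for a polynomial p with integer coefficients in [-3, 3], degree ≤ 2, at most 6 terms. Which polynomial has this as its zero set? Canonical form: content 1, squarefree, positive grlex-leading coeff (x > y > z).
The degree is 2 — a closed, bounded, convex surface; a quadric.
Symmetries: it's symmetric under z → −z, forcing even powers of z; it's symmetric under y → −y, forcing even powers of y; mirror symmetry x ↦ −x ⇒ only even powers of x.
These observations pin down the coefficients.

2*x^2 + 3*y^2 + 2*z^2 - 1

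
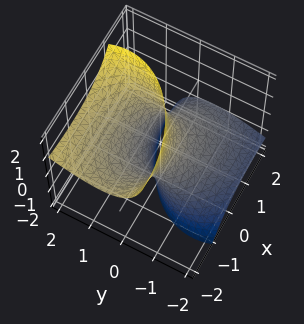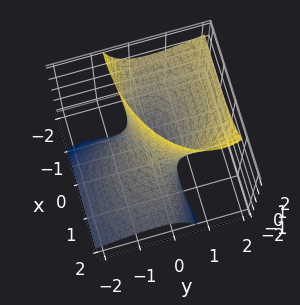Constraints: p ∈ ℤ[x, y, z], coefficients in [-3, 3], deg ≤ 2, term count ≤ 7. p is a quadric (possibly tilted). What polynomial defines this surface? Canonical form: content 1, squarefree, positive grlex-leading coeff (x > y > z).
x^2 + 2*x*z + 2*y^2 - 3*y*z - 1

(a) deg p = 2. A generic line meets the surface in up to 2 points.
(b) From the axis intercepts and sections: the x-axis gridline crossings are at x ∈ {-1, 1}; it misses every integer gridline on the z-axis.
(c) The integer polynomial consistent with all of this is the stated p.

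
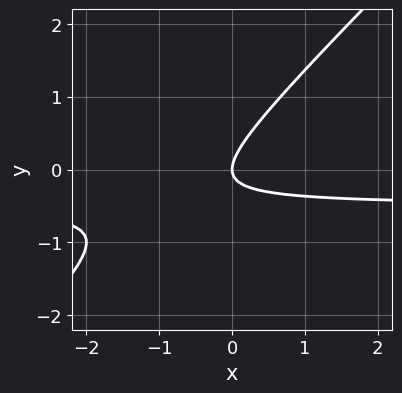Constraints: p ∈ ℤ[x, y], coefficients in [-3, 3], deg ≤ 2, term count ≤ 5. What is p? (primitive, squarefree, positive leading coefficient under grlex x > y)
2*x*y - 2*y^2 + x

deg p = 2. The shape is more complex than any degree-1 curve.
From the axis intercepts and sections: it meets the x-axis at x = 0 (among the integer gridlines); one y-axis crossing is at y = 0.
These observations pin down the coefficients.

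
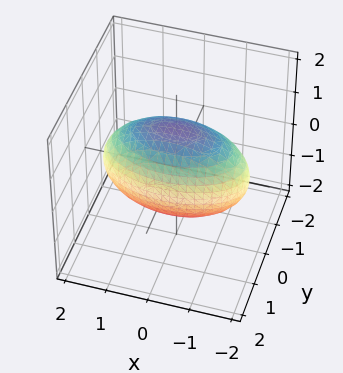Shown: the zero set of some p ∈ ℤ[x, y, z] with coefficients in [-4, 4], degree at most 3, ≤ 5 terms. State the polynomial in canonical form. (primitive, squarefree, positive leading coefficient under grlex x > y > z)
1. The degree is 2 — a closed, bounded, convex surface; a quadric.
2. Symmetries: the y ↦ −y reflection is a symmetry, so y appears only in even powers; mirror symmetry z ↦ −z ⇒ only even powers of z; it's symmetric under x → −x, forcing even powers of x.
3. From the visible intercepts: among the integer gridlines, it crosses the y-axis at y ∈ {-1, 1}.
4. Solving for integer coefficients yields p as stated.

x^2 + 3*y^2 + 2*z^2 - 3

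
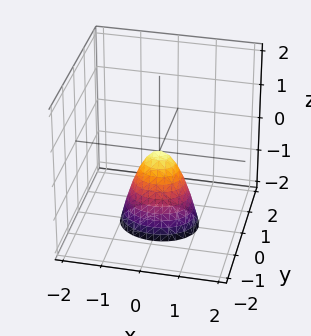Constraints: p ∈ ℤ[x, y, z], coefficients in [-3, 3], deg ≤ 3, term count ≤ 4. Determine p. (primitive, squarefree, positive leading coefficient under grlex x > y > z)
2*x^2 + 3*y^2 + z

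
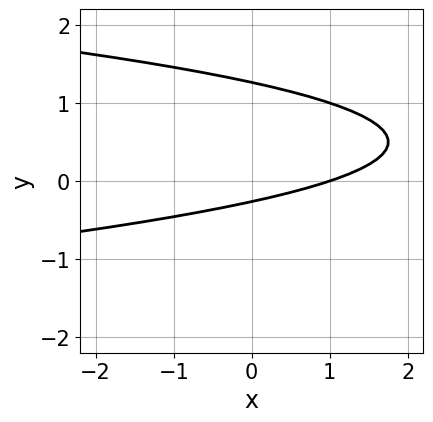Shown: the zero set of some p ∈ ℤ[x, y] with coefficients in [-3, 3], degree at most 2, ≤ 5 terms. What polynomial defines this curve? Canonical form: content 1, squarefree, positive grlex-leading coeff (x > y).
1. deg p = 2. A generic line meets the curve in up to 2 points.
2. From the axis intercepts and sections: it crosses the x-axis at the gridline x = 1.
3. Solving for integer coefficients yields p as stated.

3*y^2 + x - 3*y - 1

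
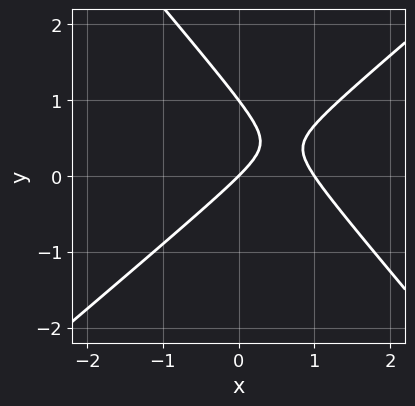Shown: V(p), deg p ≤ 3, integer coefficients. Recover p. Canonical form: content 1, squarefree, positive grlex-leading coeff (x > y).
1. deg p = 2.
2. Reading off the gridlines: among the integer gridlines, it crosses the x-axis at x ∈ {0, 1}; among the integer gridlines, it crosses the y-axis at y ∈ {0, 1}.
3. Matching integer coefficients to the picture gives p.

3*x^2 - x*y - 3*y^2 - 3*x + 3*y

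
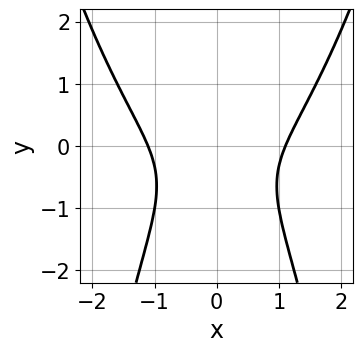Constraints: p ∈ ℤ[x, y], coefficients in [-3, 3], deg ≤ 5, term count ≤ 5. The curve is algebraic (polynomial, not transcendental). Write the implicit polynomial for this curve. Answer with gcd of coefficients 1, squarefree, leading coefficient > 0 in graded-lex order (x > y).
First, deg p = 4. The shape is more complex than any degree-3 curve.
Next, symmetries: mirror symmetry x ↦ −x ⇒ only even powers of x.
Then, checking where it meets the axes: no y-intercept at any integer in the box.
Finally, assembling these constraints gives the stated polynomial.

2*x^4 - 2*x^2*y - 3*y^2 - 2*y - 3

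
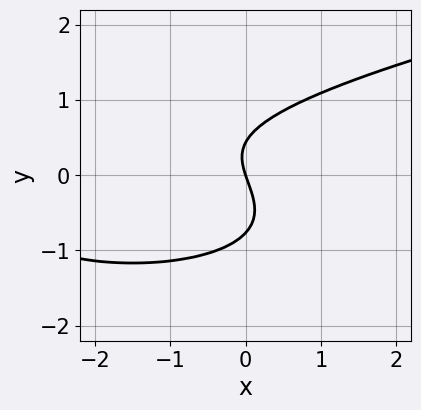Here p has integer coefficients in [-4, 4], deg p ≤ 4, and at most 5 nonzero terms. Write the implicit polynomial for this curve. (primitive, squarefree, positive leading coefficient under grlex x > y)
3*y^3 - x^2 + y^2 - 3*x - y

(a) deg p = 3.
(b) Against the integer gridlines: one x-axis crossing is at x = 0; one y-axis crossing is at y = 0.
(c) Solving for integer coefficients yields p as stated.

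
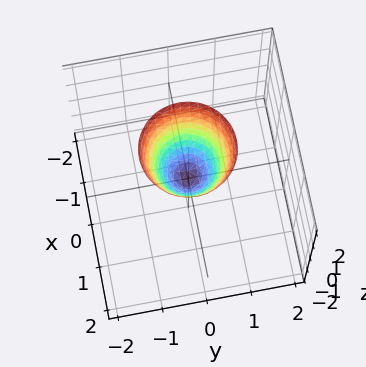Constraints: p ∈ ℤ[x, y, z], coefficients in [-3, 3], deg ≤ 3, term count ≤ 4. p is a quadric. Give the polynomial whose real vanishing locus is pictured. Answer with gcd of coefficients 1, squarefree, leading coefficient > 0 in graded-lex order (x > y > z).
2*x^2 + 2*y^2 - z

(a) The degree is 2 — a paraboloid; a quadric.
(b) Symmetries: the z-axis is an axis of rotation, so x and y enter only as x² + y².
(c) Reading off the gridlines: it crosses the z-axis at the gridline z = 0; a circular section at z = 1 has radius between 0 and 1; one y-axis crossing is at y = 0.
(d) Assembling these constraints gives the stated polynomial.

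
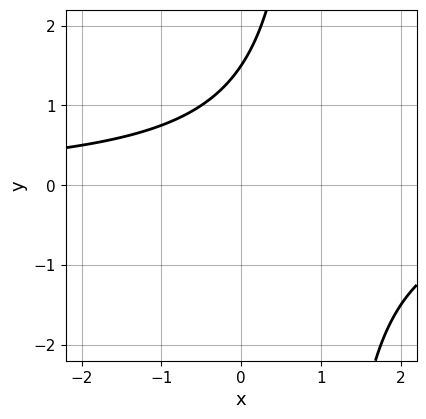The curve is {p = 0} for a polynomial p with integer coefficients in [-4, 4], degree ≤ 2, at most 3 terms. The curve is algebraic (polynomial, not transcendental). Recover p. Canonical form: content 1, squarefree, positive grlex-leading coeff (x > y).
2*x*y - 2*y + 3

First, deg p = 2. No degree-1 curve has this shape.
Next, observable constraints: it misses every integer gridline on the x-axis.
Finally, assembling these constraints gives the stated polynomial.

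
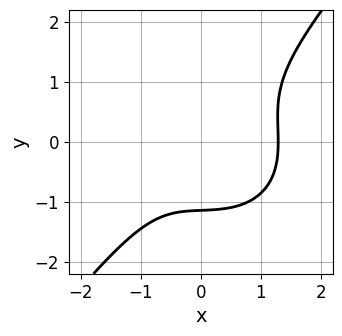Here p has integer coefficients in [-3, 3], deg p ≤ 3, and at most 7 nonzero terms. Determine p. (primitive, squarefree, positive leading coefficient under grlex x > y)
deg p = 3.
Matching integer coefficients to the picture gives p.

2*x^3 + x*y^2 - 2*y^3 - x - 3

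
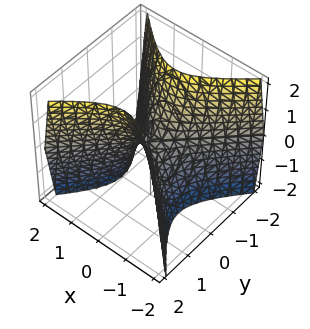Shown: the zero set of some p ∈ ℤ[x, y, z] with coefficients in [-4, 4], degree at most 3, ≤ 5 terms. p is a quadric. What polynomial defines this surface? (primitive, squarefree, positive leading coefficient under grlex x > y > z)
Degree: a saddle surface; a quadric, so deg p = 2.
Symmetries: mirror symmetry y ↦ −y ⇒ only even powers of y; the x ↦ −x reflection is a symmetry, so x appears only in even powers.
Reading off the gridlines: it meets the x-axis at x = 0 (among the integer gridlines); it meets the z-axis at z = 0 (among the integer gridlines); it meets the y-axis at y = 0 (among the integer gridlines).
These observations pin down the coefficients.

2*x^2 - 2*y^2 + z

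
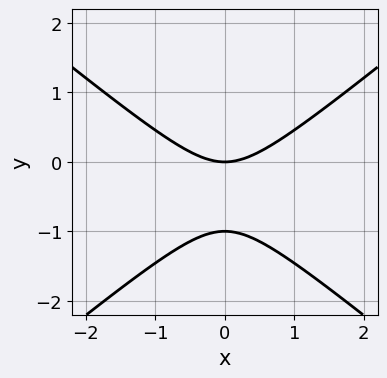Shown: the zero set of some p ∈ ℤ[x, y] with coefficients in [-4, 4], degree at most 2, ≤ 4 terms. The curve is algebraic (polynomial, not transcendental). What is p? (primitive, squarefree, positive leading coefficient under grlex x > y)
2*x^2 - 3*y^2 - 3*y

Degree: the shape is more complex than any degree-1 curve, so deg p = 2.
Symmetries: the x ↦ −x reflection is a symmetry, so x appears only in even powers.
Reading off the gridlines: among the integer gridlines, it crosses the y-axis at y ∈ {-1, 0}; it crosses the x-axis at the gridline x = 0.
Fitting integer coefficients to these (and the overall shape) gives p.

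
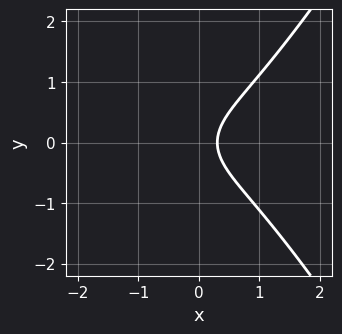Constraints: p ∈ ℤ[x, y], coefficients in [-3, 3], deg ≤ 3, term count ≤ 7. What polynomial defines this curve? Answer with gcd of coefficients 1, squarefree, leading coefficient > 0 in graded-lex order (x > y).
3*x^3 - x*y^2 - 3*y^2 + 3*x - 1

First, deg p = 3.
Then, symmetries: the y ↦ −y reflection is a symmetry, so y appears only in even powers.
Next, from the visible intercepts: it misses every integer gridline on the y-axis.
Finally, together with the visible shape, these determine p as stated.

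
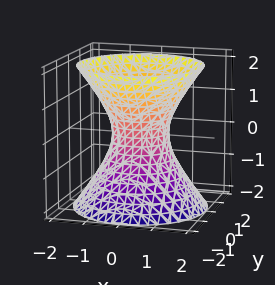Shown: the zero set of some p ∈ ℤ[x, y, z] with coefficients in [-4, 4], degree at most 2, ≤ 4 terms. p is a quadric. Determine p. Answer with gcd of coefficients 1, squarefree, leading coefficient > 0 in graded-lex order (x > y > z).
(a) The degree is 2 — one connected sheet with a waist; a quadric.
(b) Symmetries: the z-axis is an axis of rotation, so x and y enter only as x² + y²; the z ↦ −z reflection is a symmetry, so z appears only in even powers.
(c) Reading off the gridlines: it misses every integer gridline on the z-axis; a circular section at z = 1 has radius between 1 and 2.
(d) Matching integer coefficients to the picture gives p.

3*x^2 + 3*y^2 - 2*z^2 - 2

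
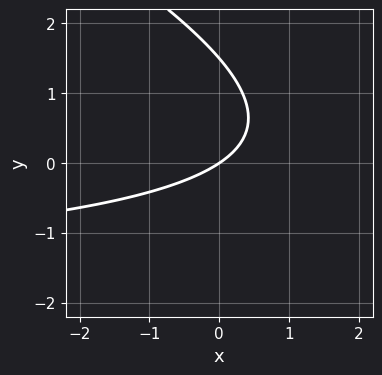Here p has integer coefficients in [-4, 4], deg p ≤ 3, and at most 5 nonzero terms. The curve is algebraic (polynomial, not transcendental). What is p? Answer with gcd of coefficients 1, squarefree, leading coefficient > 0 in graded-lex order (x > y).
x*y + 2*y^2 + 2*x - 3*y

1. deg p = 2.
2. Reading off the gridlines: it crosses the x-axis at the gridline x = 0; it crosses the y-axis at the gridline y = 0.
3. These observations pin down the coefficients.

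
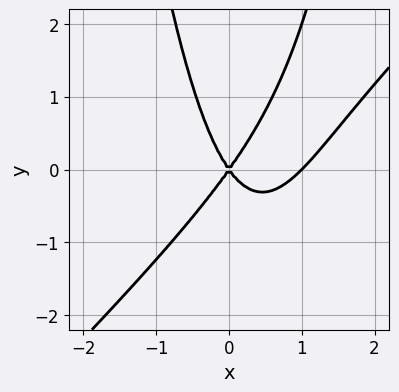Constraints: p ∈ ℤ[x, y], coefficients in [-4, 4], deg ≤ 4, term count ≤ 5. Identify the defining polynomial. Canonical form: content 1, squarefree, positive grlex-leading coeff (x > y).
(a) deg p = 3. The shape is more complex than any degree-2 curve.
(b) Against the integer gridlines: among the integer gridlines, it crosses the x-axis at x ∈ {0, 1}; it crosses the y-axis at the gridline y = 0.
(c) These observations pin down the coefficients.

2*x^3 - 2*x^2*y - 2*x^2 + y^2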